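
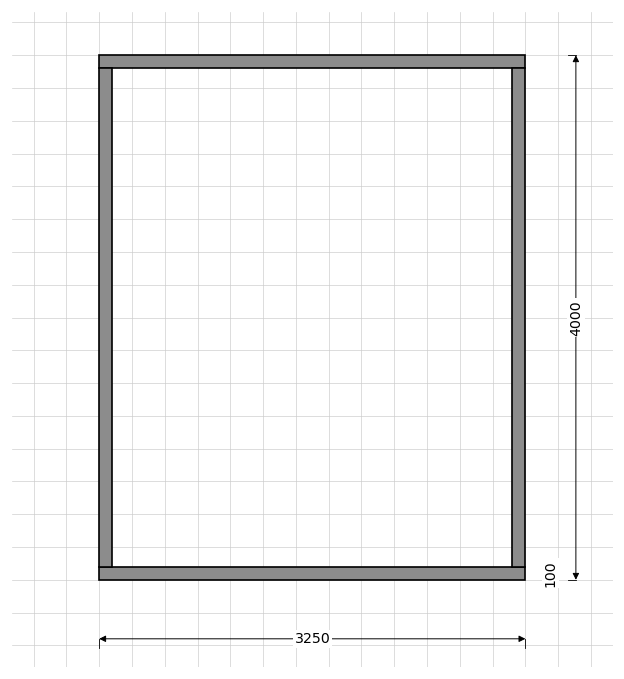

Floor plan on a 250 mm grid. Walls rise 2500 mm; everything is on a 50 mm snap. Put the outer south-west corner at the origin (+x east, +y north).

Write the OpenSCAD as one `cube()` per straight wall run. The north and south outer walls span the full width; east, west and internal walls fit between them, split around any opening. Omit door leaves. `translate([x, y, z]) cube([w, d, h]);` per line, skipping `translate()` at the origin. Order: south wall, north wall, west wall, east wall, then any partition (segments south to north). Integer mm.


cube([3250, 100, 2500]);
translate([0, 3900, 0]) cube([3250, 100, 2500]);
translate([0, 100, 0]) cube([100, 3800, 2500]);
translate([3150, 100, 0]) cube([100, 3800, 2500]);


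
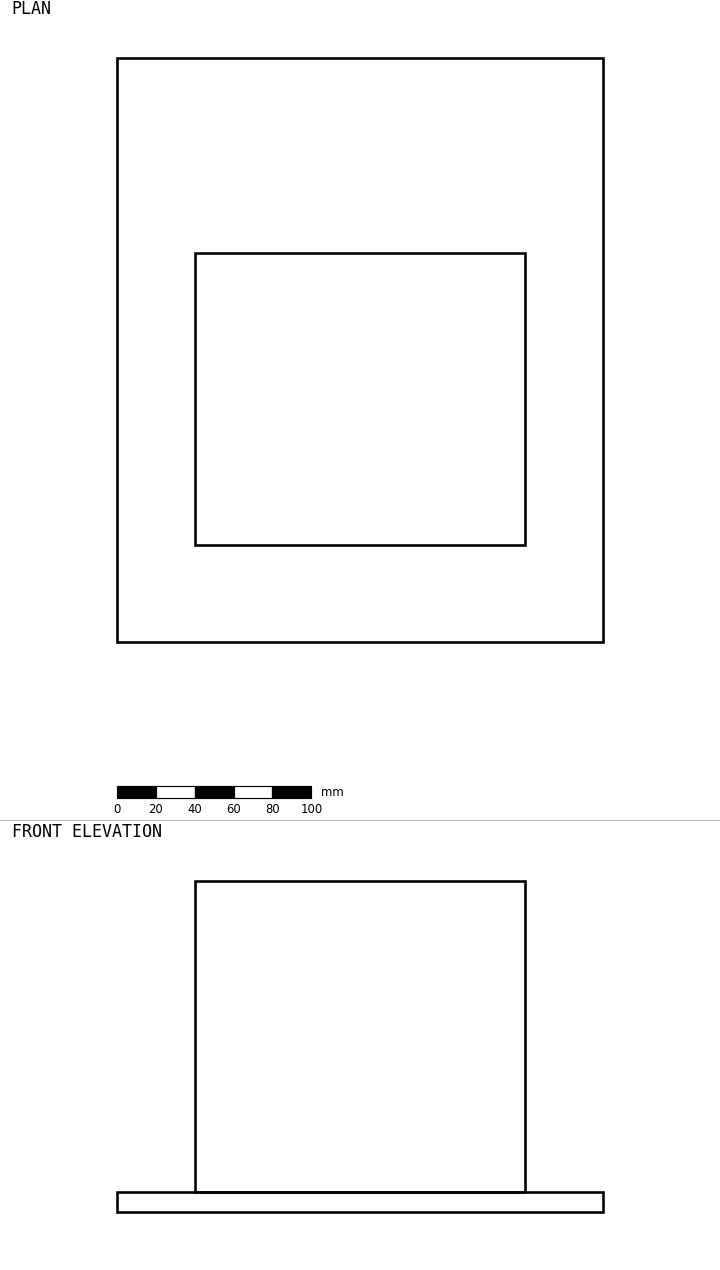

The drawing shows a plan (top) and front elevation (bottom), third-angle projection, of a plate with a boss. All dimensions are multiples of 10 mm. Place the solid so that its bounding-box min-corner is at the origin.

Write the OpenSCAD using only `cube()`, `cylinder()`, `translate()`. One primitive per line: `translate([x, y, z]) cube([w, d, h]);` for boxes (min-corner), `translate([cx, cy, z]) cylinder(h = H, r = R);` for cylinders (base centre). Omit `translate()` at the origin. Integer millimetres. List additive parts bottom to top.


cube([250, 300, 10]);
translate([40, 50, 10]) cube([170, 150, 160]);


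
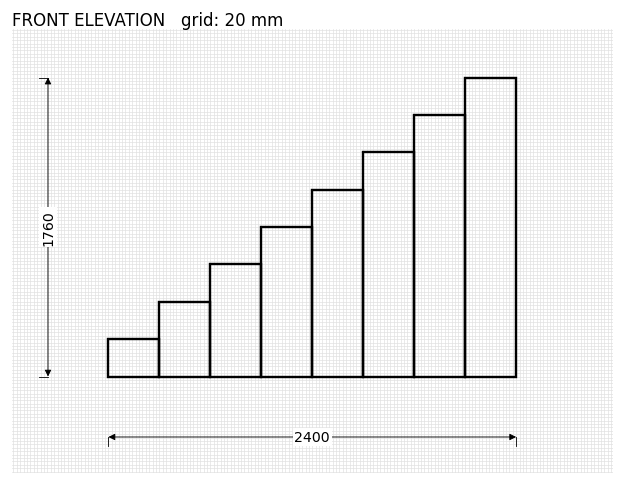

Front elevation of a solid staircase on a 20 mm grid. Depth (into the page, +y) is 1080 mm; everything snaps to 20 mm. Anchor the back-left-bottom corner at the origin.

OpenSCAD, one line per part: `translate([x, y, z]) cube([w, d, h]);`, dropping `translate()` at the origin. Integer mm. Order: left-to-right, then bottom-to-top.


cube([300, 1080, 220]);
translate([300, 0, 0]) cube([300, 1080, 440]);
translate([600, 0, 0]) cube([300, 1080, 660]);
translate([900, 0, 0]) cube([300, 1080, 880]);
translate([1200, 0, 0]) cube([300, 1080, 1100]);
translate([1500, 0, 0]) cube([300, 1080, 1320]);
translate([1800, 0, 0]) cube([300, 1080, 1540]);
translate([2100, 0, 0]) cube([300, 1080, 1760]);


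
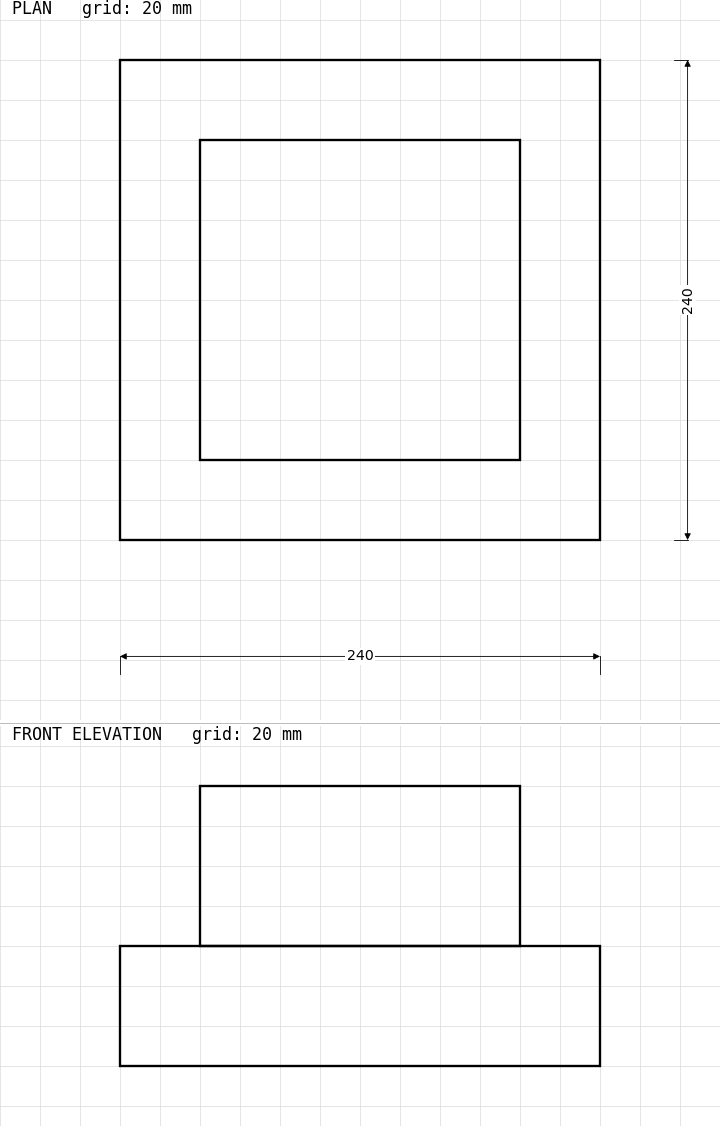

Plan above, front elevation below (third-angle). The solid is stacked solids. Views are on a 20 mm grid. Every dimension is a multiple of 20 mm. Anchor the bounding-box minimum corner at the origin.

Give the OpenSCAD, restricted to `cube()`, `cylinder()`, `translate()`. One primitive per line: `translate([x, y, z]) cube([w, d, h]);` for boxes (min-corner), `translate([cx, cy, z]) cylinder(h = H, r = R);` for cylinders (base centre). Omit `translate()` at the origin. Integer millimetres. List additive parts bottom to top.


cube([240, 240, 60]);
translate([40, 40, 60]) cube([160, 160, 80]);


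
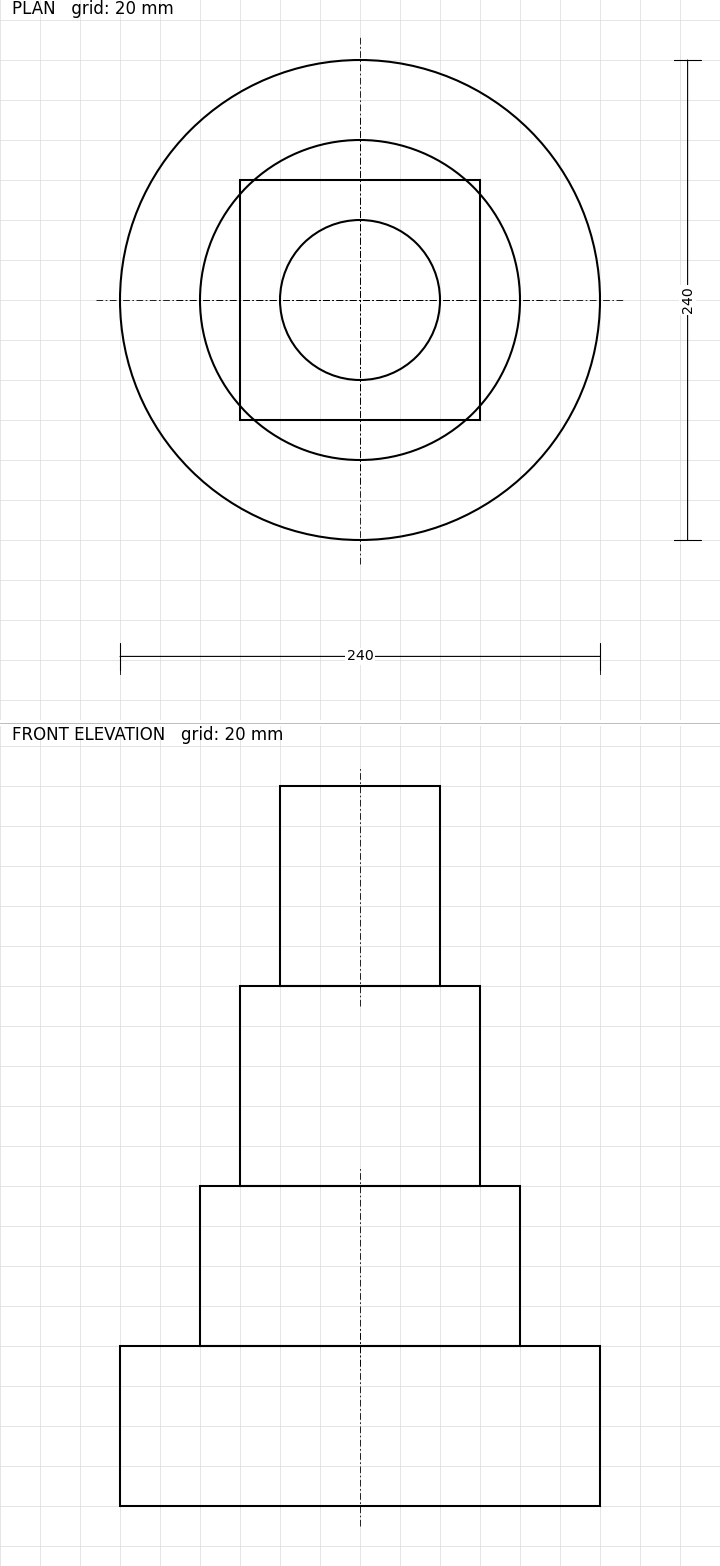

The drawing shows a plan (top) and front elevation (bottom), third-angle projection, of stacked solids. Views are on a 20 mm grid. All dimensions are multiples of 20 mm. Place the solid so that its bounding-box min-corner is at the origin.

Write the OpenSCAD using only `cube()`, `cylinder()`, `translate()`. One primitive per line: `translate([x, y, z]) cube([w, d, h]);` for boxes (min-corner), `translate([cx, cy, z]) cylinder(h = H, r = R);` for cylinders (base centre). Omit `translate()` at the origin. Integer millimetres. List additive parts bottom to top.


translate([120, 120, 0]) cylinder(h = 80, r = 120);
translate([120, 120, 80]) cylinder(h = 80, r = 80);
translate([60, 60, 160]) cube([120, 120, 100]);
translate([120, 120, 260]) cylinder(h = 100, r = 40);


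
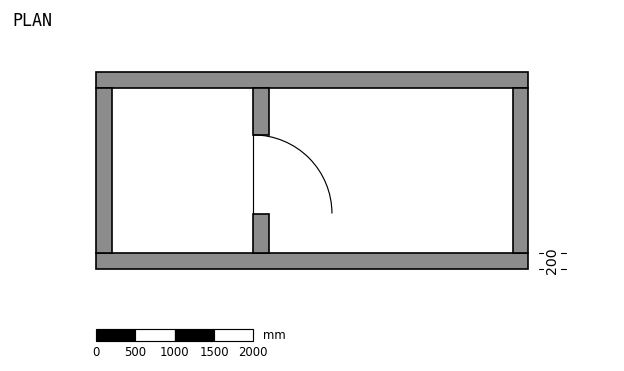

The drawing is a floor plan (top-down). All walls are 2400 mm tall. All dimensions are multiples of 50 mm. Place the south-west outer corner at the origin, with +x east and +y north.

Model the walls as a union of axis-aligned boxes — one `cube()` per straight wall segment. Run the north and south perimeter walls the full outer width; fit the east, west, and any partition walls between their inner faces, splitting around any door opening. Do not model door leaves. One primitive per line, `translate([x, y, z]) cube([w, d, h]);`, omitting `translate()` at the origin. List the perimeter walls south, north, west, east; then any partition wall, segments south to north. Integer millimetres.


cube([5500, 200, 2400]);
translate([0, 2300, 0]) cube([5500, 200, 2400]);
translate([0, 200, 0]) cube([200, 2100, 2400]);
translate([5300, 200, 0]) cube([200, 2100, 2400]);
translate([2000, 200, 0]) cube([200, 500, 2400]);
translate([2000, 1700, 0]) cube([200, 600, 2400]);


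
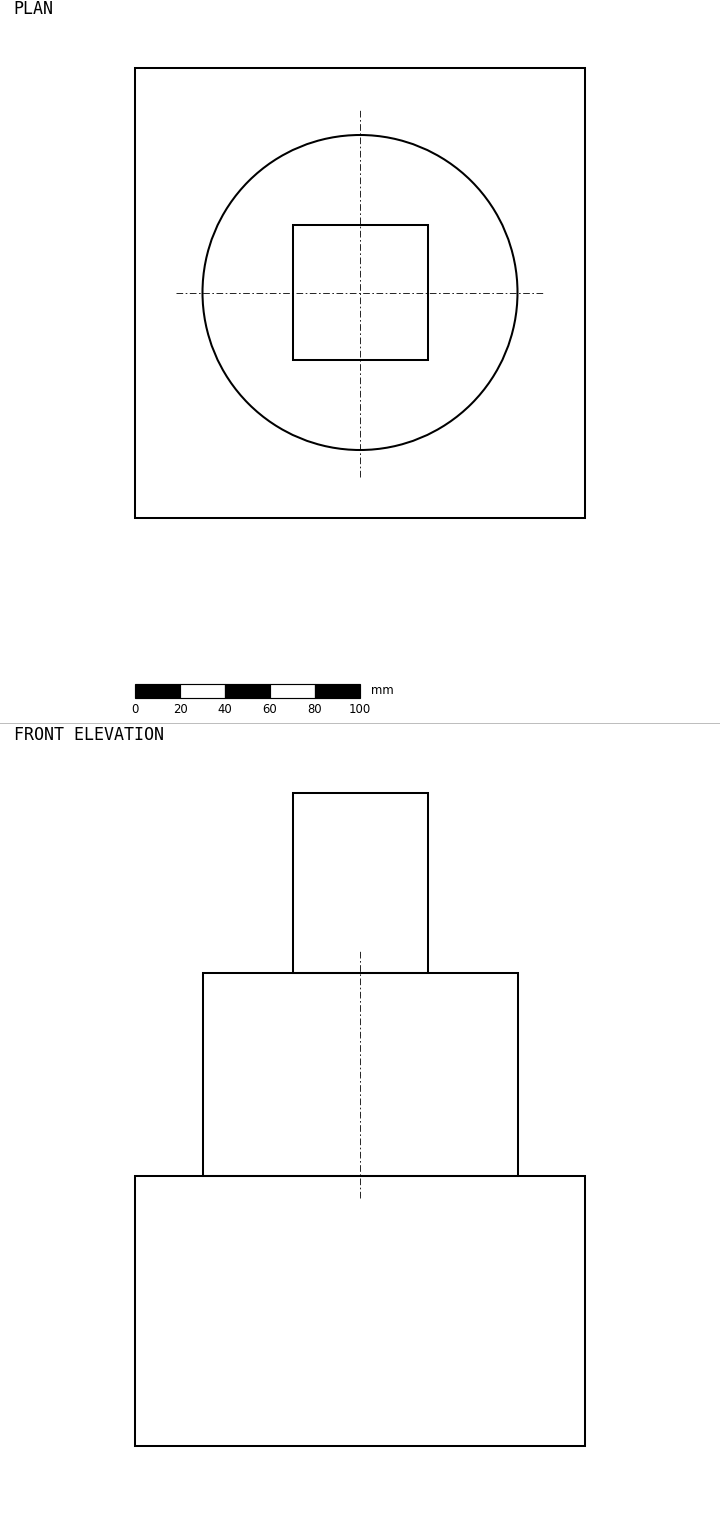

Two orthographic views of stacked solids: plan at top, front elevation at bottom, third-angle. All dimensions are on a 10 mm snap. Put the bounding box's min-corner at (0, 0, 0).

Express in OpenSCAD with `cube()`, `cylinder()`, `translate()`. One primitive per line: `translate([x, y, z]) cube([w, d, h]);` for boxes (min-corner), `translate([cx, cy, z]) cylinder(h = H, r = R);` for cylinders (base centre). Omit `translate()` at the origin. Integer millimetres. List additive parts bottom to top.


cube([200, 200, 120]);
translate([100, 100, 120]) cylinder(h = 90, r = 70);
translate([70, 70, 210]) cube([60, 60, 80]);


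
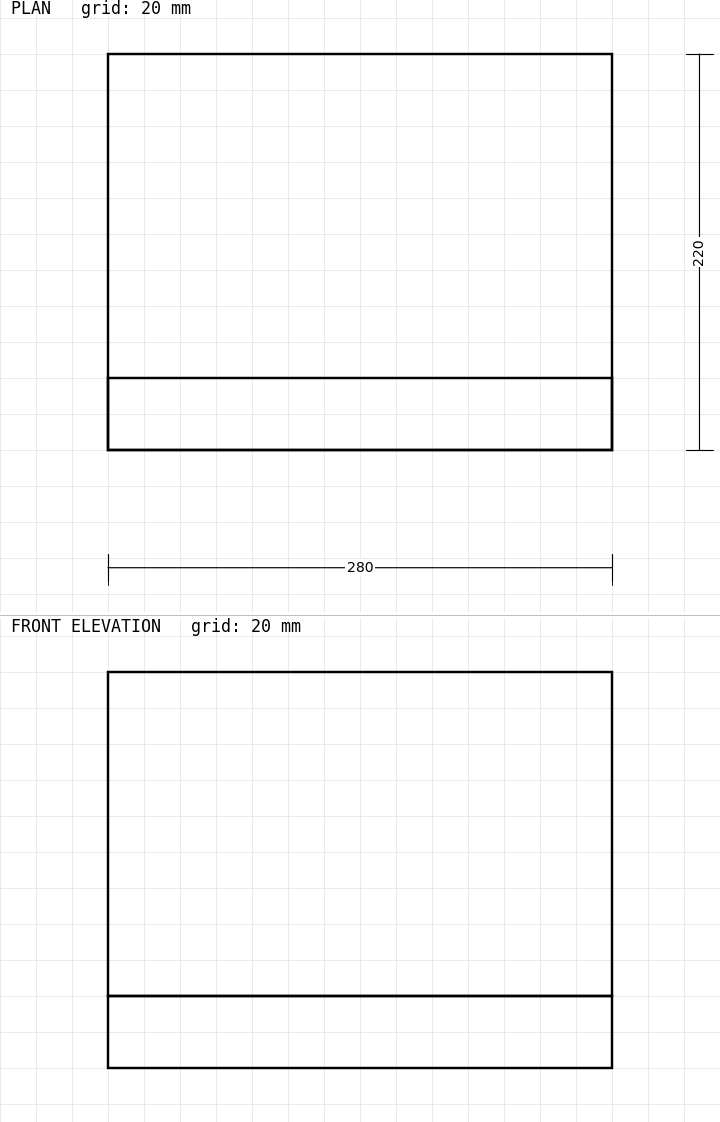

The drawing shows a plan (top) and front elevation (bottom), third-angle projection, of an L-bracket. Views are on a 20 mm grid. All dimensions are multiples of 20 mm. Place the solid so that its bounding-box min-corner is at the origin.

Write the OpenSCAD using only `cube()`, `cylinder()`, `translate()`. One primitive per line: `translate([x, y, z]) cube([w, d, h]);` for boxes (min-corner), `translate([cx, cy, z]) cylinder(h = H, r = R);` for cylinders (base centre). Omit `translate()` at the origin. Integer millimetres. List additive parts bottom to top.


cube([280, 220, 40]);
translate([0, 0, 40]) cube([280, 40, 180]);


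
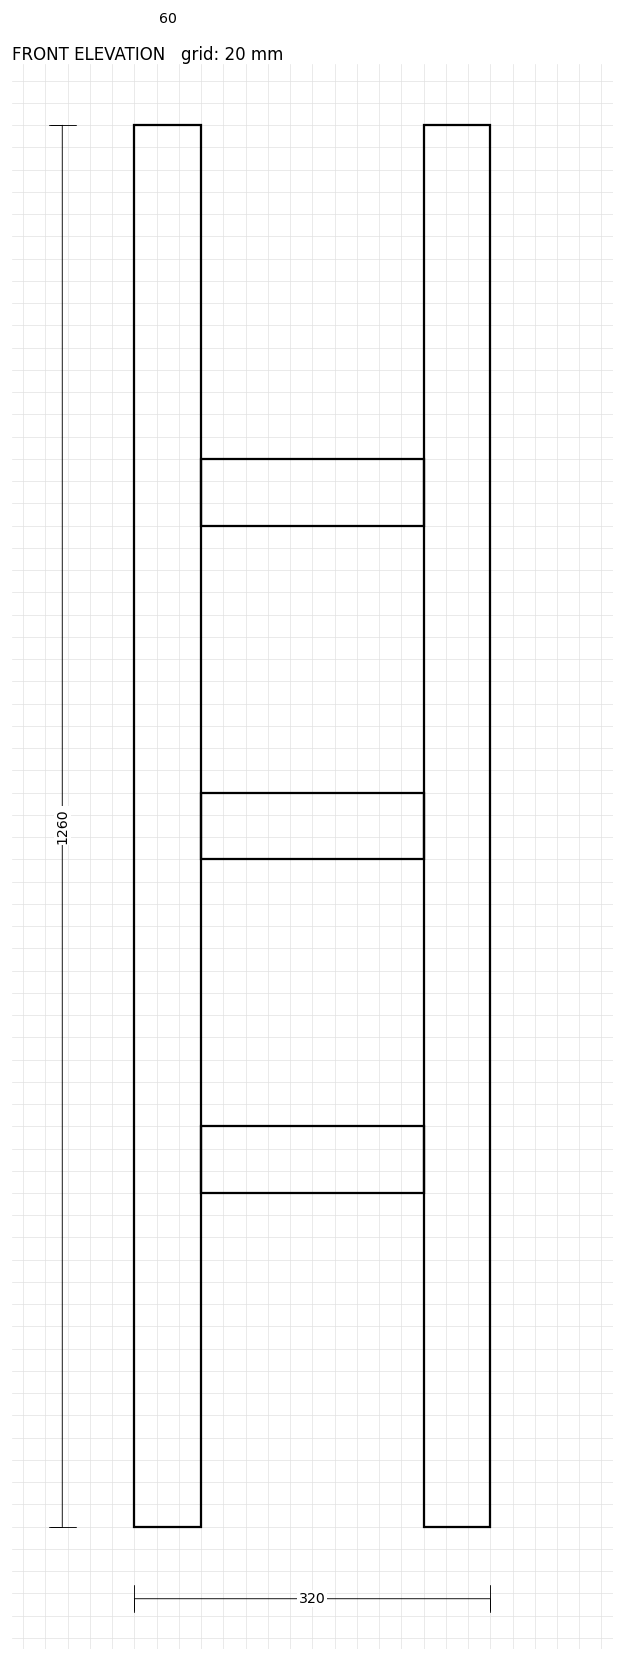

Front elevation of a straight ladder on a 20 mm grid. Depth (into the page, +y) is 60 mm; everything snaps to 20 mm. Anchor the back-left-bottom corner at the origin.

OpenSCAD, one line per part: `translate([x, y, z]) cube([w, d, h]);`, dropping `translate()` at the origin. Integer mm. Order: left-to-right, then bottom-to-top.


cube([60, 60, 1260]);
translate([60, 0, 300]) cube([200, 60, 60]);
translate([60, 0, 600]) cube([200, 60, 60]);
translate([60, 0, 900]) cube([200, 60, 60]);
translate([260, 0, 0]) cube([60, 60, 1260]);


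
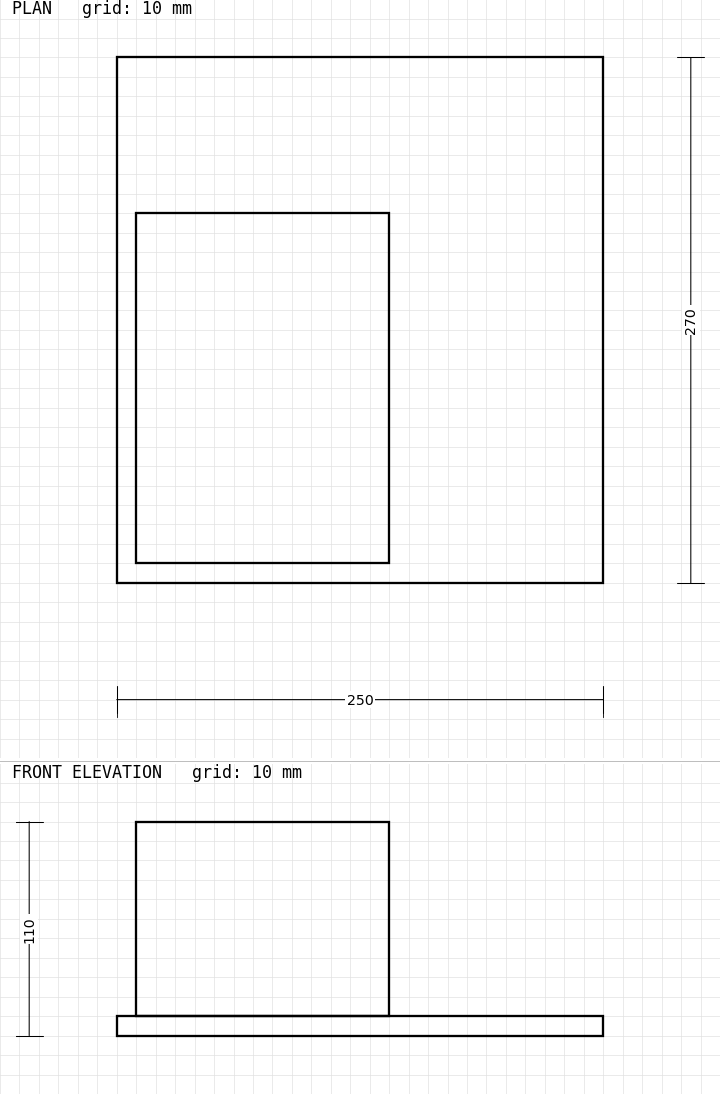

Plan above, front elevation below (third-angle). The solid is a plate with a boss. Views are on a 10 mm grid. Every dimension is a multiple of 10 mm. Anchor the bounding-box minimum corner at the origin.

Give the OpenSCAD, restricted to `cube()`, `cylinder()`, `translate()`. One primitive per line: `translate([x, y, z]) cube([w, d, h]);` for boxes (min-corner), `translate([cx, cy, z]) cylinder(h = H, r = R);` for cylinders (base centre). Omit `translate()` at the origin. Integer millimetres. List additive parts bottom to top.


cube([250, 270, 10]);
translate([10, 10, 10]) cube([130, 180, 100]);


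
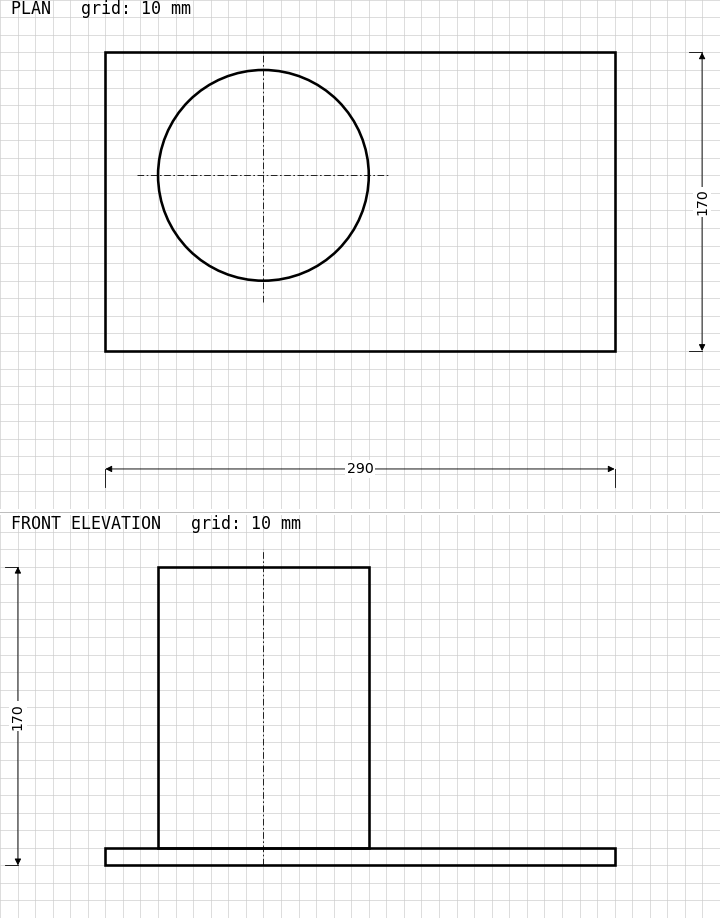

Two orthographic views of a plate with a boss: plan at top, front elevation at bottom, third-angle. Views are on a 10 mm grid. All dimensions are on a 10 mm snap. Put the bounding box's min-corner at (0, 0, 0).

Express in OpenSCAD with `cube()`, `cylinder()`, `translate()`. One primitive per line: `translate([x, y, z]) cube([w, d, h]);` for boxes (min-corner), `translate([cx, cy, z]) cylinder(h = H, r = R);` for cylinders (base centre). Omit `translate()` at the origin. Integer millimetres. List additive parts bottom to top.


cube([290, 170, 10]);
translate([90, 100, 10]) cylinder(h = 160, r = 60);


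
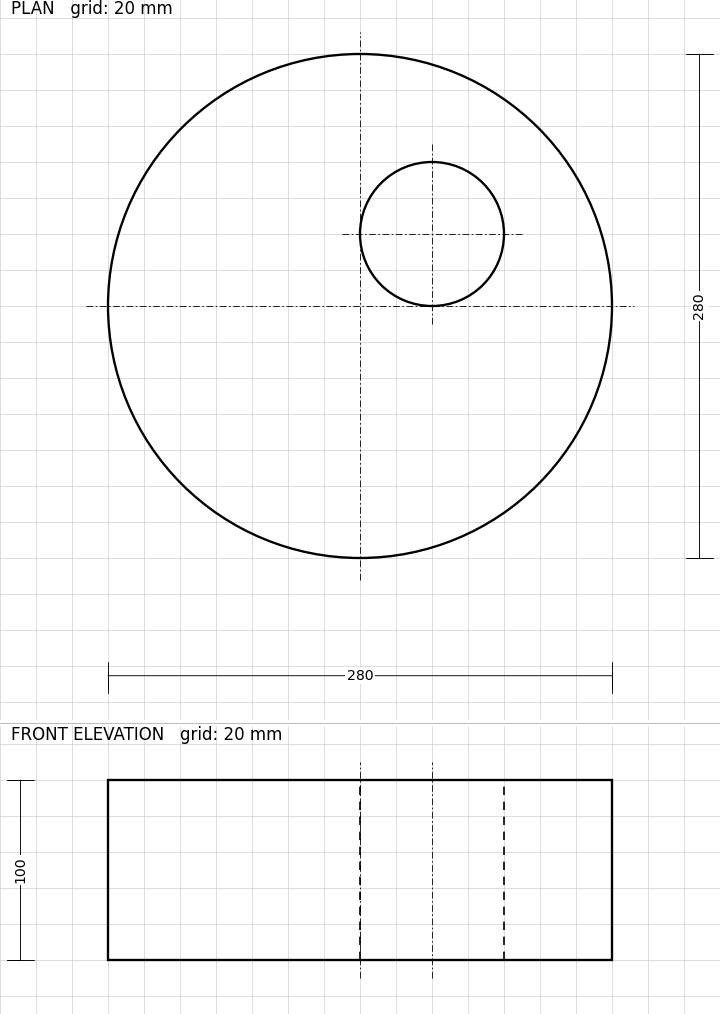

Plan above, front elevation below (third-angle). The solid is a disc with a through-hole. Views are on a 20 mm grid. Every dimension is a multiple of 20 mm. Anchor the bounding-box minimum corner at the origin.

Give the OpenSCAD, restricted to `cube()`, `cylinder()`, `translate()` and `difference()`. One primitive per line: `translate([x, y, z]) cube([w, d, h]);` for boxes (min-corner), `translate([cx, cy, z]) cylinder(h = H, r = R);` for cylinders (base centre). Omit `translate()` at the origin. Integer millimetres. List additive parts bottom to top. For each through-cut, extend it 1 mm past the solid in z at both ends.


difference() {
  translate([140, 140, 0]) cylinder(h = 100, r = 140);
  translate([180, 180, -1]) cylinder(h = 102, r = 40);
}


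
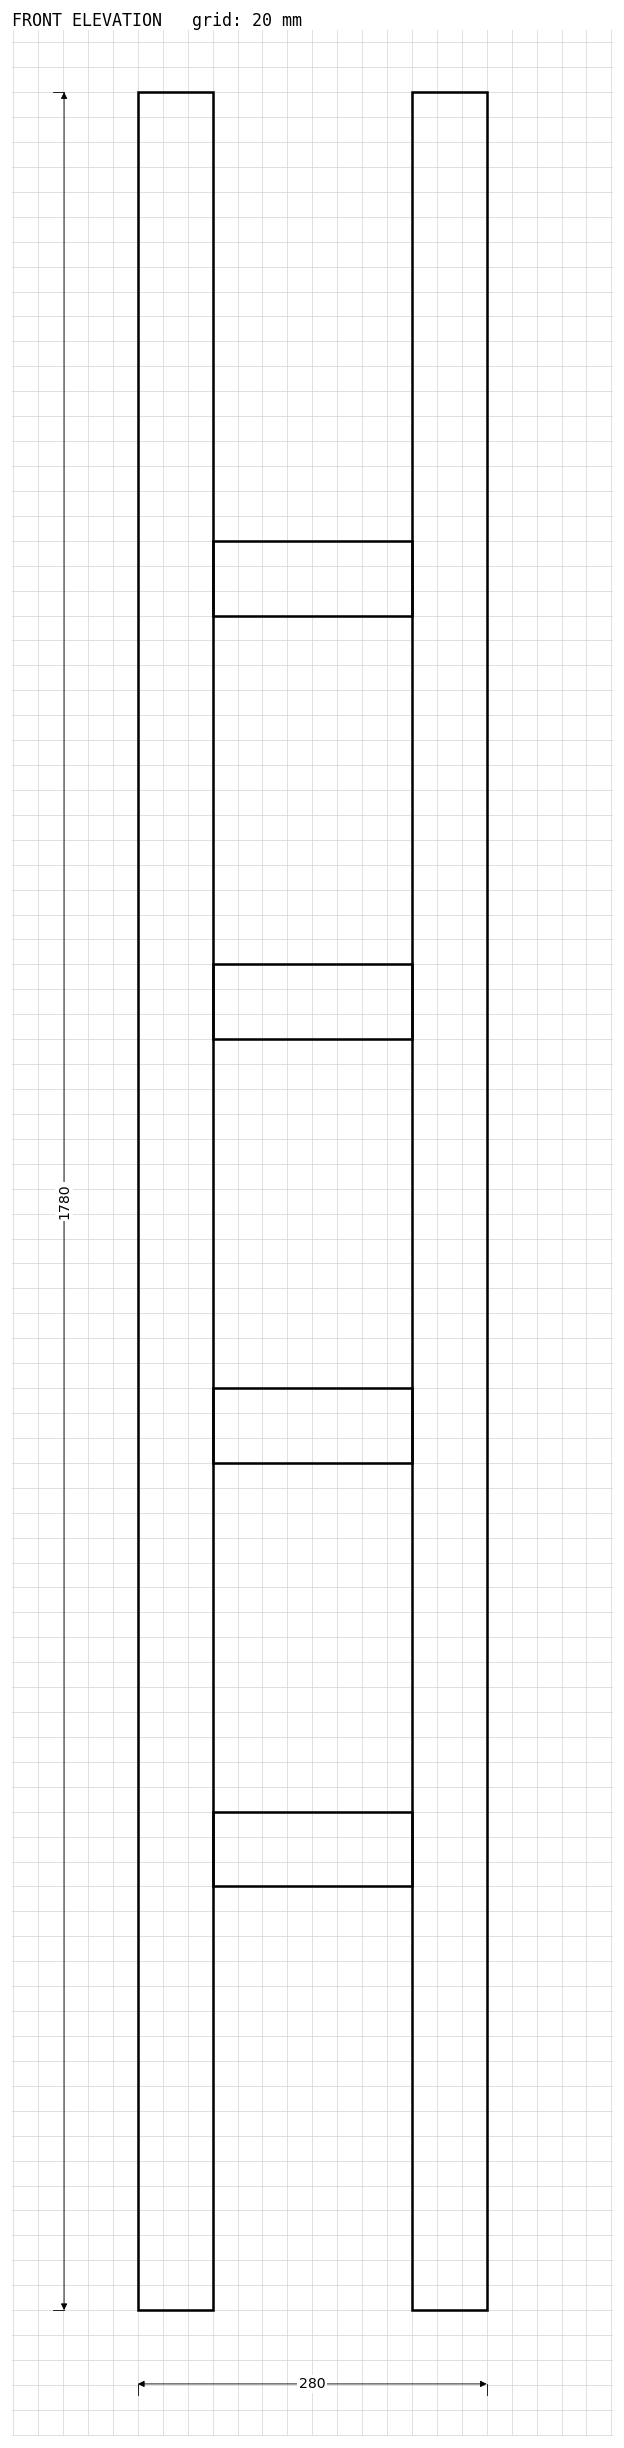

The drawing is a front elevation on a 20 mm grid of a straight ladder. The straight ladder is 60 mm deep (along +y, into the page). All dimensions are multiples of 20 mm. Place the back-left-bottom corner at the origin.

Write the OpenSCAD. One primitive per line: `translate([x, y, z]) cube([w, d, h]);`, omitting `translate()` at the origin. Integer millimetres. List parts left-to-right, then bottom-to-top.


cube([60, 60, 1780]);
translate([60, 0, 340]) cube([160, 60, 60]);
translate([60, 0, 680]) cube([160, 60, 60]);
translate([60, 0, 1020]) cube([160, 60, 60]);
translate([60, 0, 1360]) cube([160, 60, 60]);
translate([220, 0, 0]) cube([60, 60, 1780]);


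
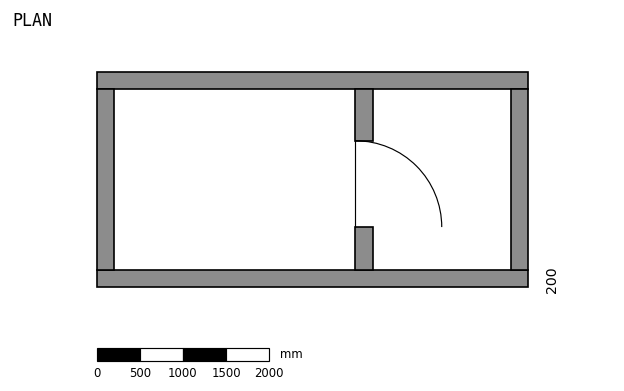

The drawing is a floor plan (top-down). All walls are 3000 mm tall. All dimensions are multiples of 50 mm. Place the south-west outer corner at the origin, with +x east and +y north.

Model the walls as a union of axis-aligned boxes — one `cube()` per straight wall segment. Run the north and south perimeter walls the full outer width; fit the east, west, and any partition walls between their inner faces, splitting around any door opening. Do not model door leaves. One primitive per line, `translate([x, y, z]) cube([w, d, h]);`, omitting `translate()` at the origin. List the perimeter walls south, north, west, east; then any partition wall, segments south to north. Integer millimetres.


cube([5000, 200, 3000]);
translate([0, 2300, 0]) cube([5000, 200, 3000]);
translate([0, 200, 0]) cube([200, 2100, 3000]);
translate([4800, 200, 0]) cube([200, 2100, 3000]);
translate([3000, 200, 0]) cube([200, 500, 3000]);
translate([3000, 1700, 0]) cube([200, 600, 3000]);


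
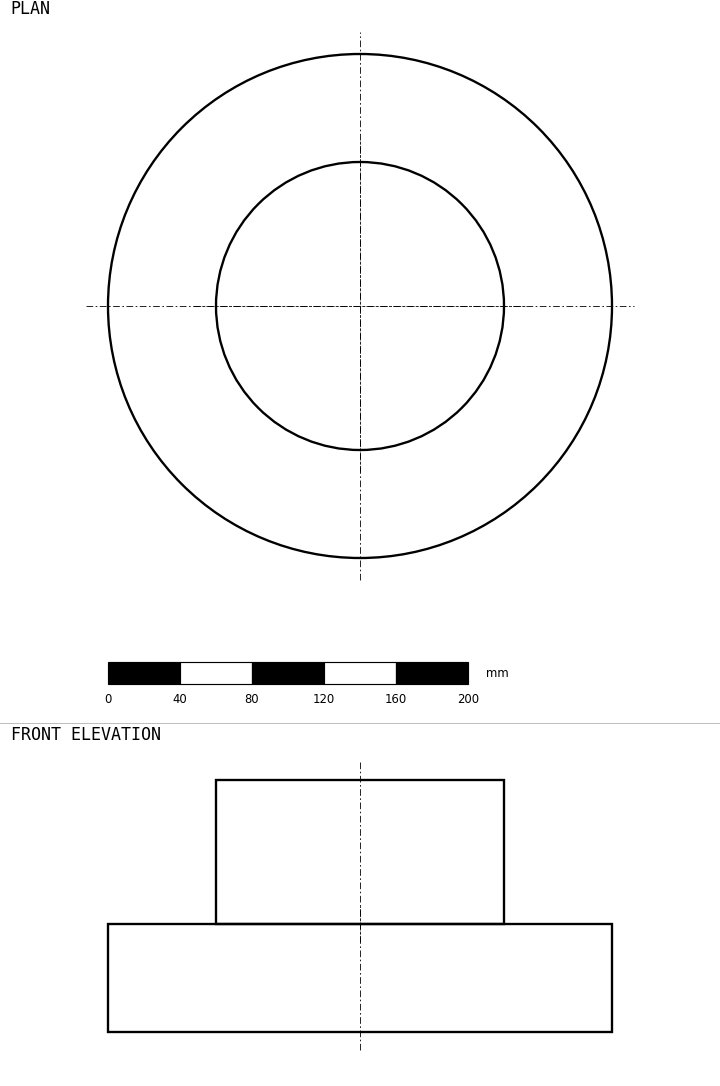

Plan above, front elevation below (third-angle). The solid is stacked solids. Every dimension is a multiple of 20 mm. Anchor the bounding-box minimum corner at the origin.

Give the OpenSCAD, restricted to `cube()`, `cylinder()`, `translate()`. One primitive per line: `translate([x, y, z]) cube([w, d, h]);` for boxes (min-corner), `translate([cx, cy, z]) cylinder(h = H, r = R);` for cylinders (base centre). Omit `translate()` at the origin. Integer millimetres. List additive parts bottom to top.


translate([140, 140, 0]) cylinder(h = 60, r = 140);
translate([140, 140, 60]) cylinder(h = 80, r = 80);


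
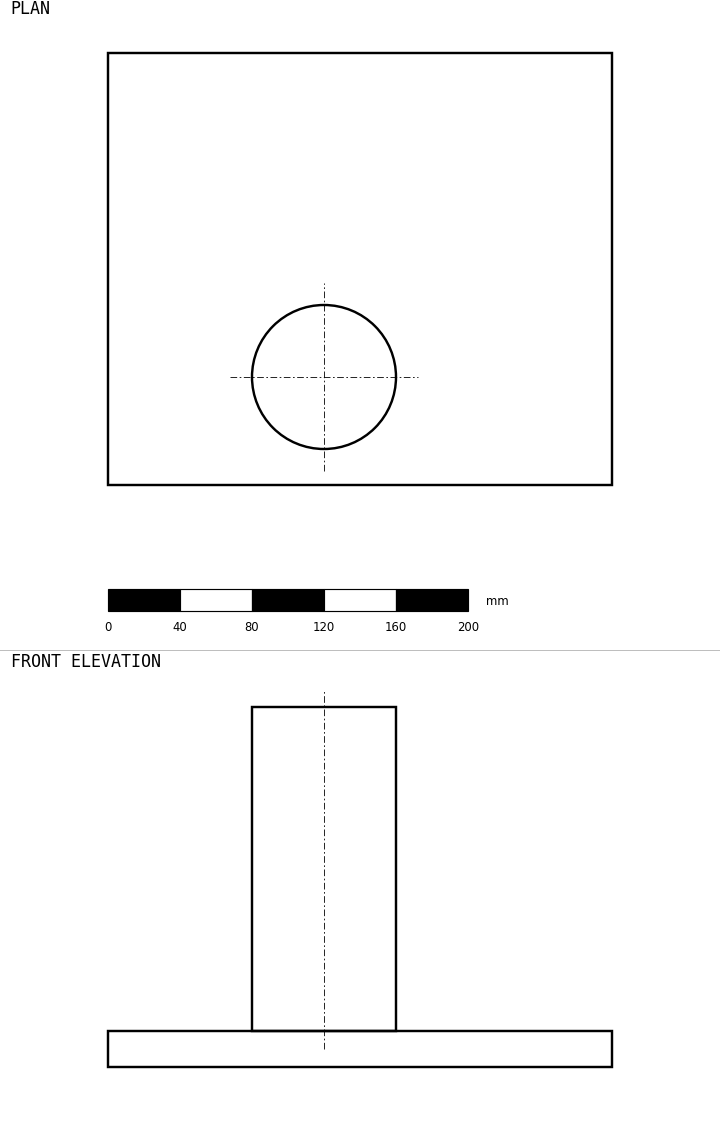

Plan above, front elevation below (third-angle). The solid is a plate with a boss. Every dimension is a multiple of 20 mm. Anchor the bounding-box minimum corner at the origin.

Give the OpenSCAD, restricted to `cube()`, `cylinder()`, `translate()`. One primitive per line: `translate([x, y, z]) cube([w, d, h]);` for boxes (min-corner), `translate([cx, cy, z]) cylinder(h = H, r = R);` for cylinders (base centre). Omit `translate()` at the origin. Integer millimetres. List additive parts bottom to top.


cube([280, 240, 20]);
translate([120, 60, 20]) cylinder(h = 180, r = 40);


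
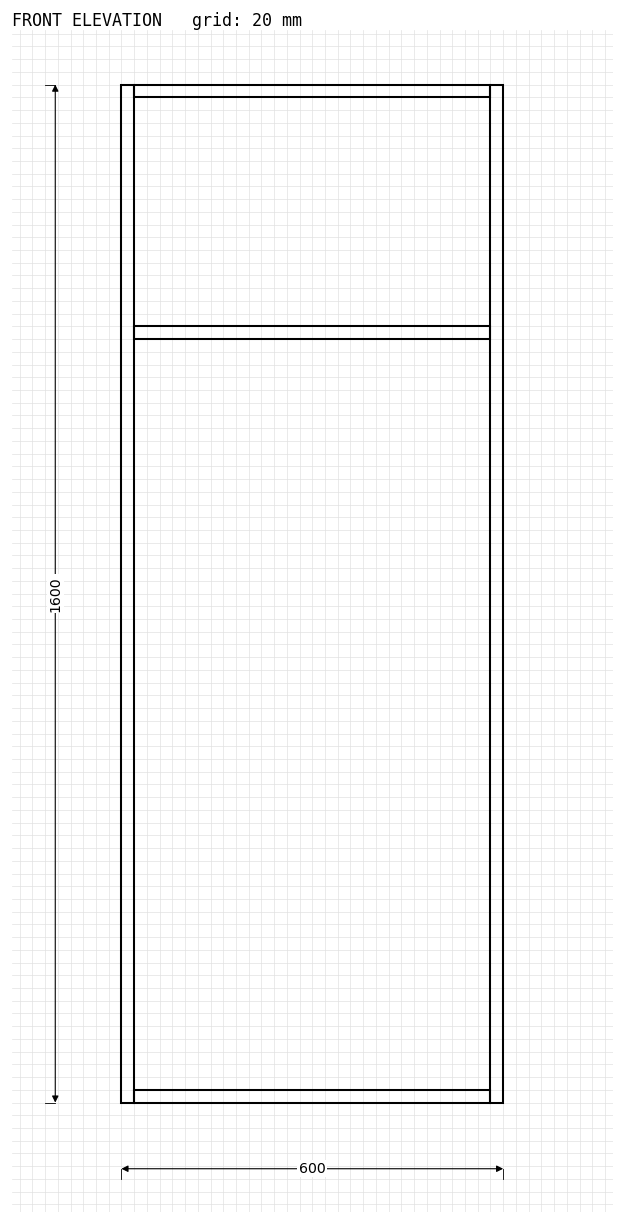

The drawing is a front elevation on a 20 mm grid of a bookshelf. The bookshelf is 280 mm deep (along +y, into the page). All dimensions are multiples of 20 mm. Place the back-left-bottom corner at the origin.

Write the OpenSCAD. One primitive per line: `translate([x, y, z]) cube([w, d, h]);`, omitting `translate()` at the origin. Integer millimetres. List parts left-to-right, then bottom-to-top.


cube([20, 280, 1600]);
translate([20, 0, 0]) cube([560, 280, 20]);
translate([20, 0, 1200]) cube([560, 280, 20]);
translate([20, 0, 1580]) cube([560, 280, 20]);
translate([580, 0, 0]) cube([20, 280, 1600]);


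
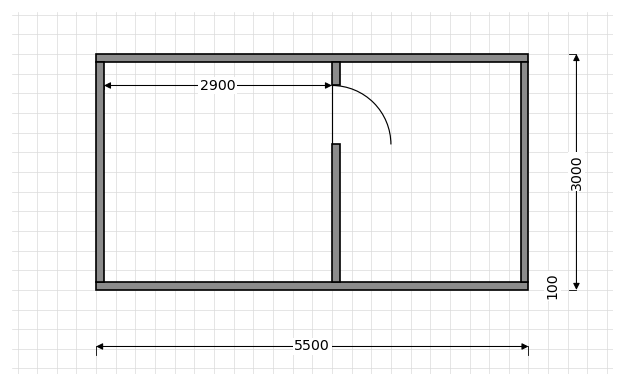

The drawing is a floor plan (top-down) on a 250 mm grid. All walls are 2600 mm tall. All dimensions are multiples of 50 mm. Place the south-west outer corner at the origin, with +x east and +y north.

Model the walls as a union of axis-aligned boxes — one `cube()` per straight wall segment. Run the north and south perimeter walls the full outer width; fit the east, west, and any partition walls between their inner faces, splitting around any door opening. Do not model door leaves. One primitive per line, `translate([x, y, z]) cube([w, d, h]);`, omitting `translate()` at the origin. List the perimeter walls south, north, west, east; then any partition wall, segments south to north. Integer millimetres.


cube([5500, 100, 2600]);
translate([0, 2900, 0]) cube([5500, 100, 2600]);
translate([0, 100, 0]) cube([100, 2800, 2600]);
translate([5400, 100, 0]) cube([100, 2800, 2600]);
translate([3000, 100, 0]) cube([100, 1750, 2600]);
translate([3000, 2600, 0]) cube([100, 300, 2600]);


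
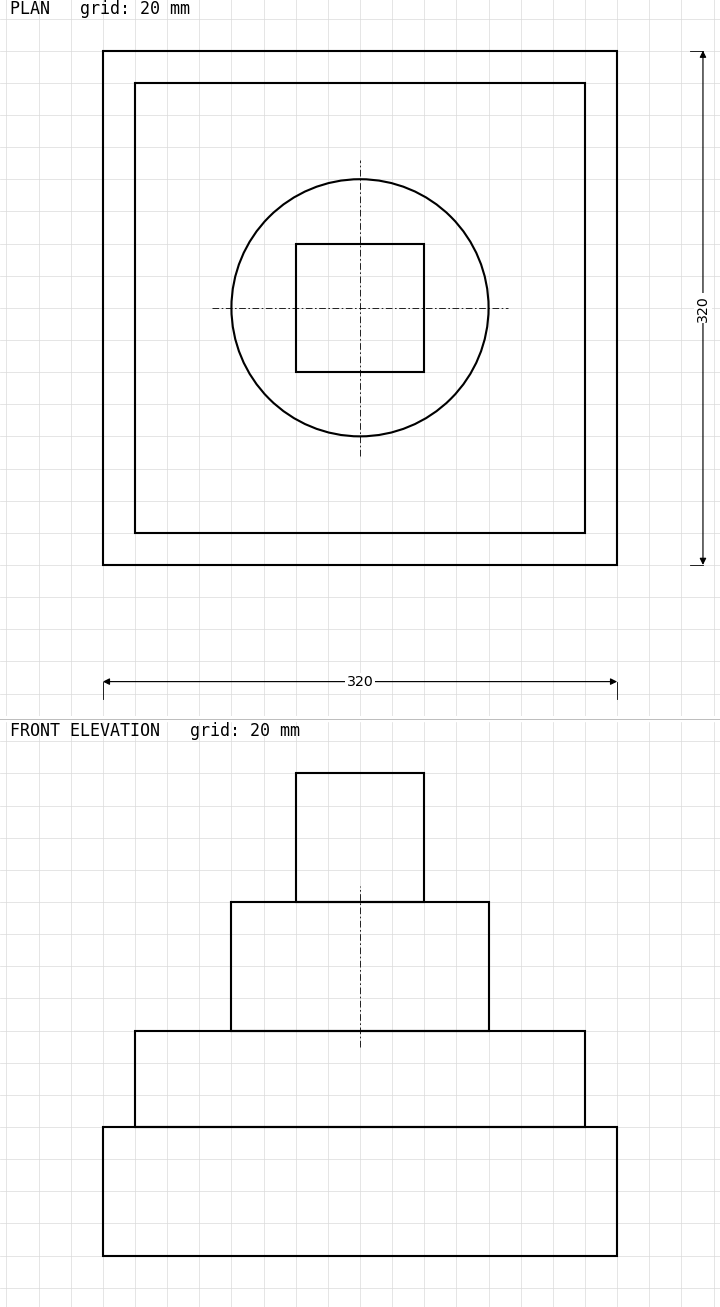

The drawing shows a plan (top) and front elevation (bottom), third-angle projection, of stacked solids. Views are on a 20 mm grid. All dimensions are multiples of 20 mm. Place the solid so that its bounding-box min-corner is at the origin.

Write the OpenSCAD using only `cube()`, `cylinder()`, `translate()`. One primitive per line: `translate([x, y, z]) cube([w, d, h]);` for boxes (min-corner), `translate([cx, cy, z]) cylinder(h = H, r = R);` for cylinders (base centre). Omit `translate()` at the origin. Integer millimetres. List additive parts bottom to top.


cube([320, 320, 80]);
translate([20, 20, 80]) cube([280, 280, 60]);
translate([160, 160, 140]) cylinder(h = 80, r = 80);
translate([120, 120, 220]) cube([80, 80, 80]);


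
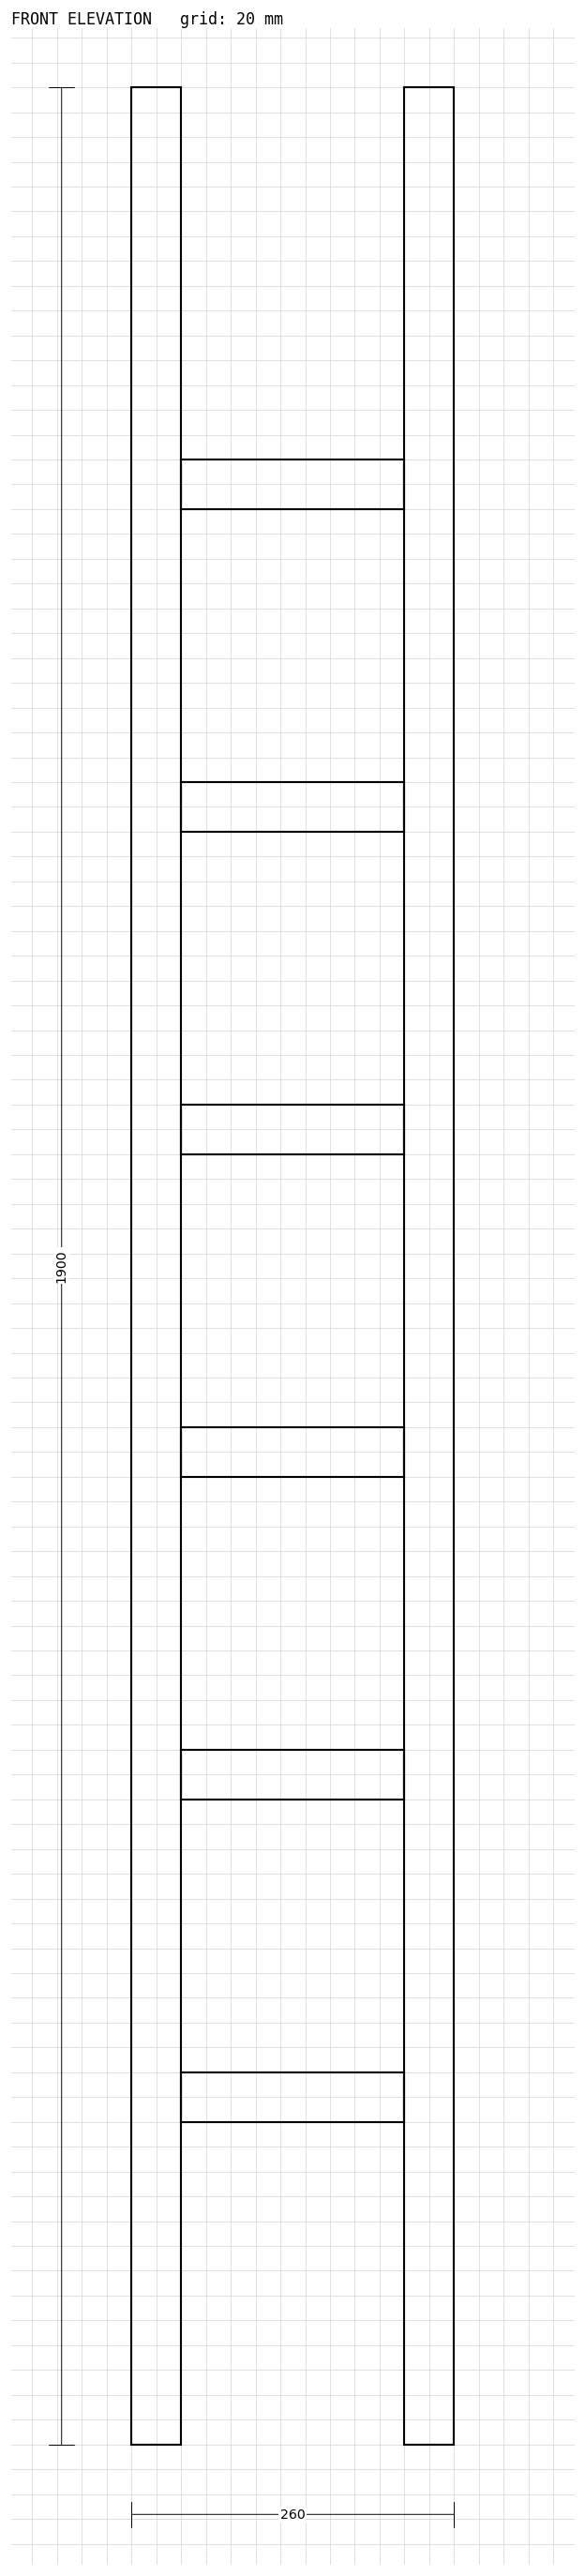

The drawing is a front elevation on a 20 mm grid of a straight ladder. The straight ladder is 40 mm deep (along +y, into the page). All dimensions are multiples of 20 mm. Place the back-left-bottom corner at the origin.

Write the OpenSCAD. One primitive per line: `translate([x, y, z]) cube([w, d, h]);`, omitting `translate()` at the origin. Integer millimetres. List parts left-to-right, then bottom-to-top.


cube([40, 40, 1900]);
translate([40, 0, 260]) cube([180, 40, 40]);
translate([40, 0, 520]) cube([180, 40, 40]);
translate([40, 0, 780]) cube([180, 40, 40]);
translate([40, 0, 1040]) cube([180, 40, 40]);
translate([40, 0, 1300]) cube([180, 40, 40]);
translate([40, 0, 1560]) cube([180, 40, 40]);
translate([220, 0, 0]) cube([40, 40, 1900]);


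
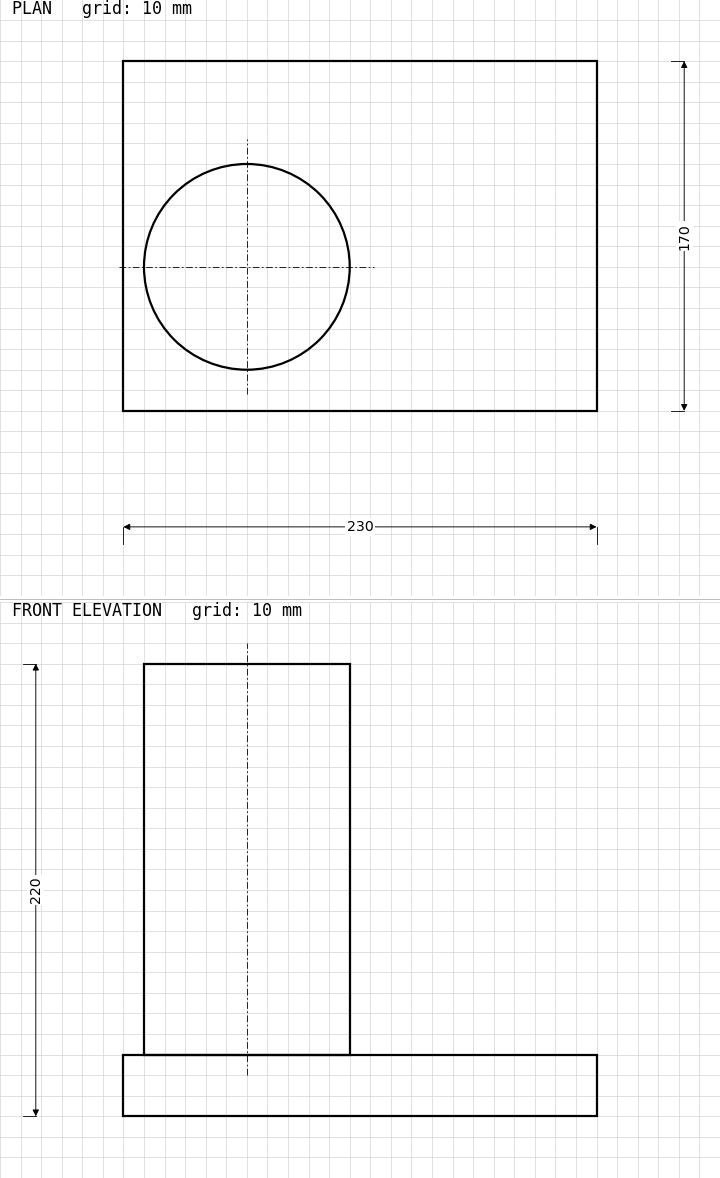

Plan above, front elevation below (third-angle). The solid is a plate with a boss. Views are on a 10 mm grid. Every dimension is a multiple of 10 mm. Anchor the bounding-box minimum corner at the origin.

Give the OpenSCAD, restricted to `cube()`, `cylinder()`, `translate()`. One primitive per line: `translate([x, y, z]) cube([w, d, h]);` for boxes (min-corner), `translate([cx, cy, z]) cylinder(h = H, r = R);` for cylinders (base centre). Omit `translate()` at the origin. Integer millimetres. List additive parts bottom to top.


cube([230, 170, 30]);
translate([60, 70, 30]) cylinder(h = 190, r = 50);


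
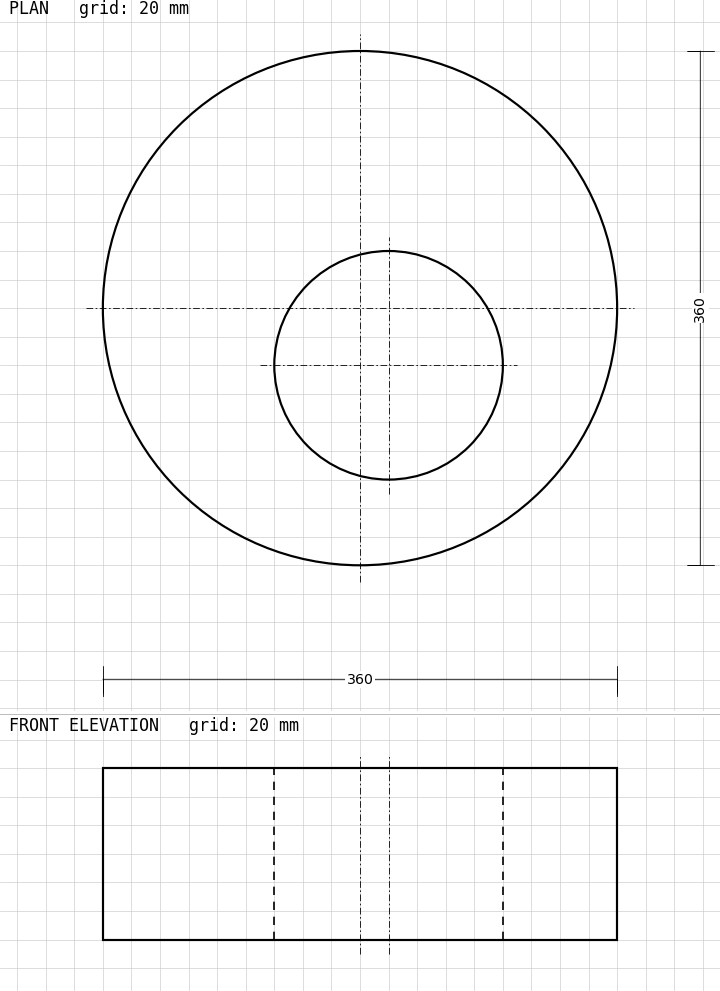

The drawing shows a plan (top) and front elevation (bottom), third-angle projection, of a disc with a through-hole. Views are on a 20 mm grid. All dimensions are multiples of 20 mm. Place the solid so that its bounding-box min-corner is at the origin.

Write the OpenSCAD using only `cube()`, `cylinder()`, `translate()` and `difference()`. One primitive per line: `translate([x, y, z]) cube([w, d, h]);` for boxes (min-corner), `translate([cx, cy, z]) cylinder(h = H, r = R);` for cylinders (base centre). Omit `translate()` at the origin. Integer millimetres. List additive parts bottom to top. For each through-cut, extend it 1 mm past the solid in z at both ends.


difference() {
  translate([180, 180, 0]) cylinder(h = 120, r = 180);
  translate([200, 140, -1]) cylinder(h = 122, r = 80);
}


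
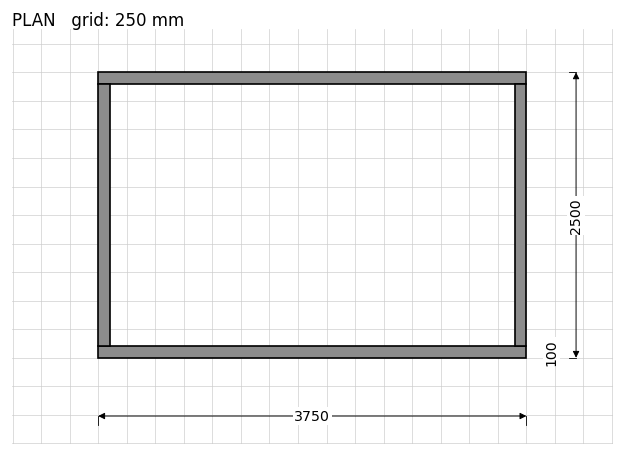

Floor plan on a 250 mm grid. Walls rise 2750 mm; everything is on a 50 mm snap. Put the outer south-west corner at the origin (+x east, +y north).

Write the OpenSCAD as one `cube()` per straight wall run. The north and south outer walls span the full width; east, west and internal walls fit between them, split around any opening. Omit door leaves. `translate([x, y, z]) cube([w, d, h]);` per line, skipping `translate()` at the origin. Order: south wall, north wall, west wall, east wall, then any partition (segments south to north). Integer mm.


cube([3750, 100, 2750]);
translate([0, 2400, 0]) cube([3750, 100, 2750]);
translate([0, 100, 0]) cube([100, 2300, 2750]);
translate([3650, 100, 0]) cube([100, 2300, 2750]);


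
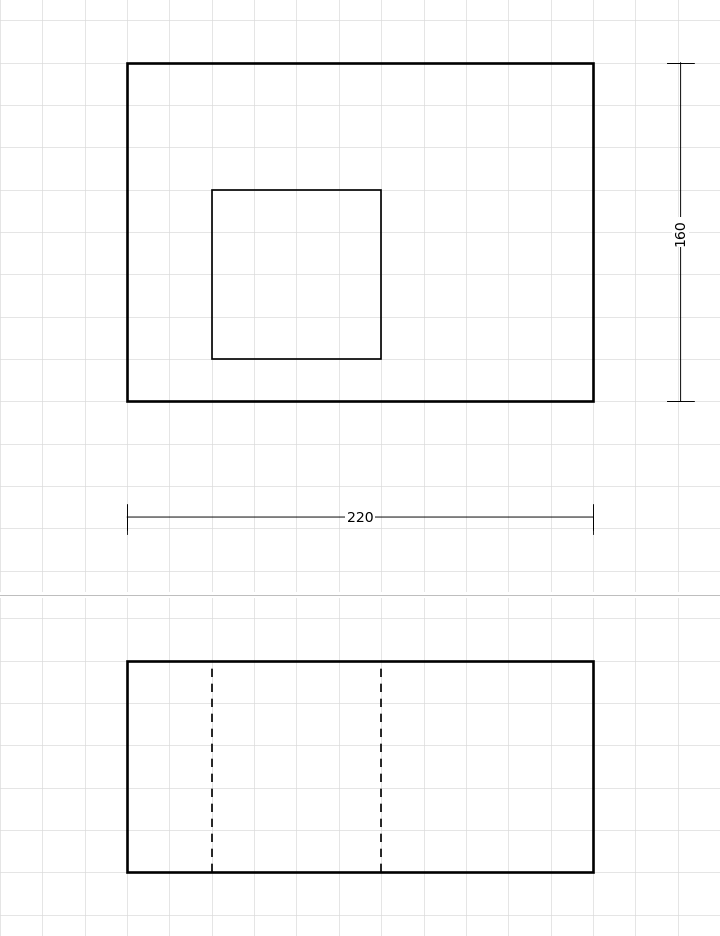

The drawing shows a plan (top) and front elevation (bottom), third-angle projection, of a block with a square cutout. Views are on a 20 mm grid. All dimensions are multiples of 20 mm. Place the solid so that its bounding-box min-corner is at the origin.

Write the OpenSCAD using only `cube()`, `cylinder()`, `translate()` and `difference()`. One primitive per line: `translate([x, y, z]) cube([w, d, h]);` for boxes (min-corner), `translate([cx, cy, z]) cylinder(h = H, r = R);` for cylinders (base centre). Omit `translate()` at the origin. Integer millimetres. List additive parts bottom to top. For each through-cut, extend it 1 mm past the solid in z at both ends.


difference() {
  cube([220, 160, 100]);
  translate([40, 20, -1]) cube([80, 80, 102]);
}


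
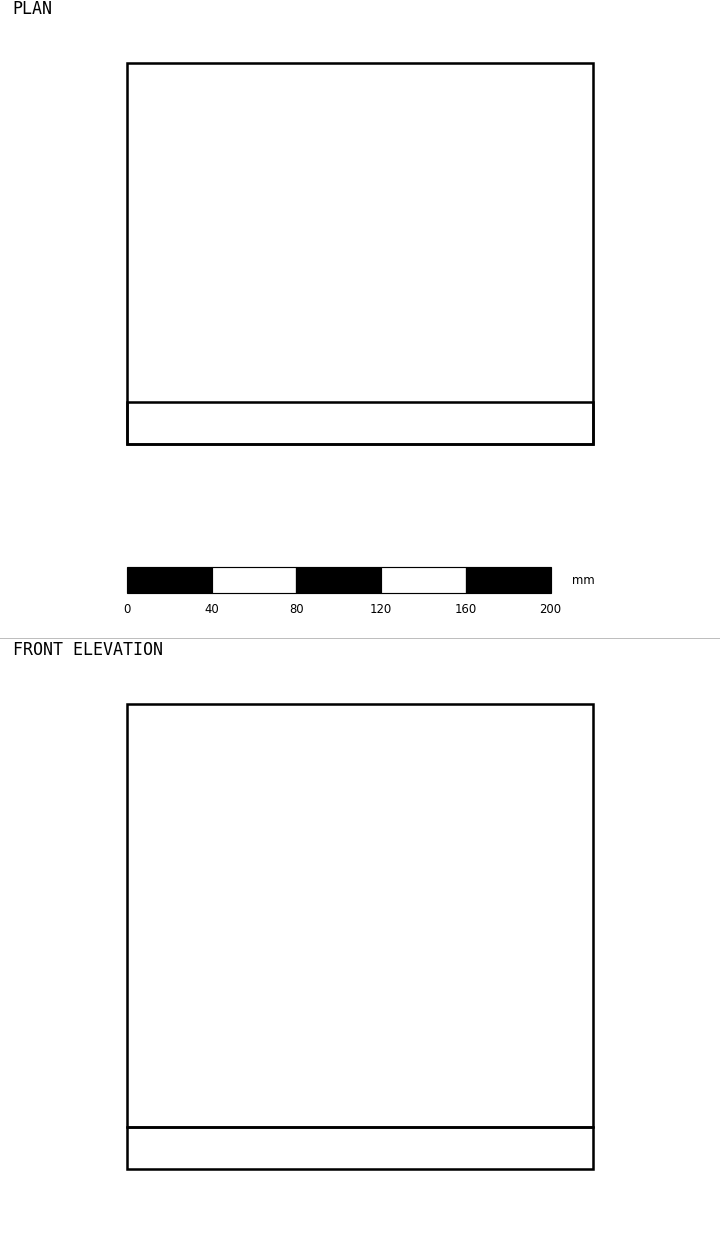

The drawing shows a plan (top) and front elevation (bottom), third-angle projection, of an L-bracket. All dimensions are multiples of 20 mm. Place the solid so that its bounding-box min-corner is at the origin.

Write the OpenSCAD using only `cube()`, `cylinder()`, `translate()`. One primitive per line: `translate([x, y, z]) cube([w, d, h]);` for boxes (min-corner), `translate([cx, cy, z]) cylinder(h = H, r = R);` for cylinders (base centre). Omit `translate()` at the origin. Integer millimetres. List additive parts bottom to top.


cube([220, 180, 20]);
translate([0, 0, 20]) cube([220, 20, 200]);


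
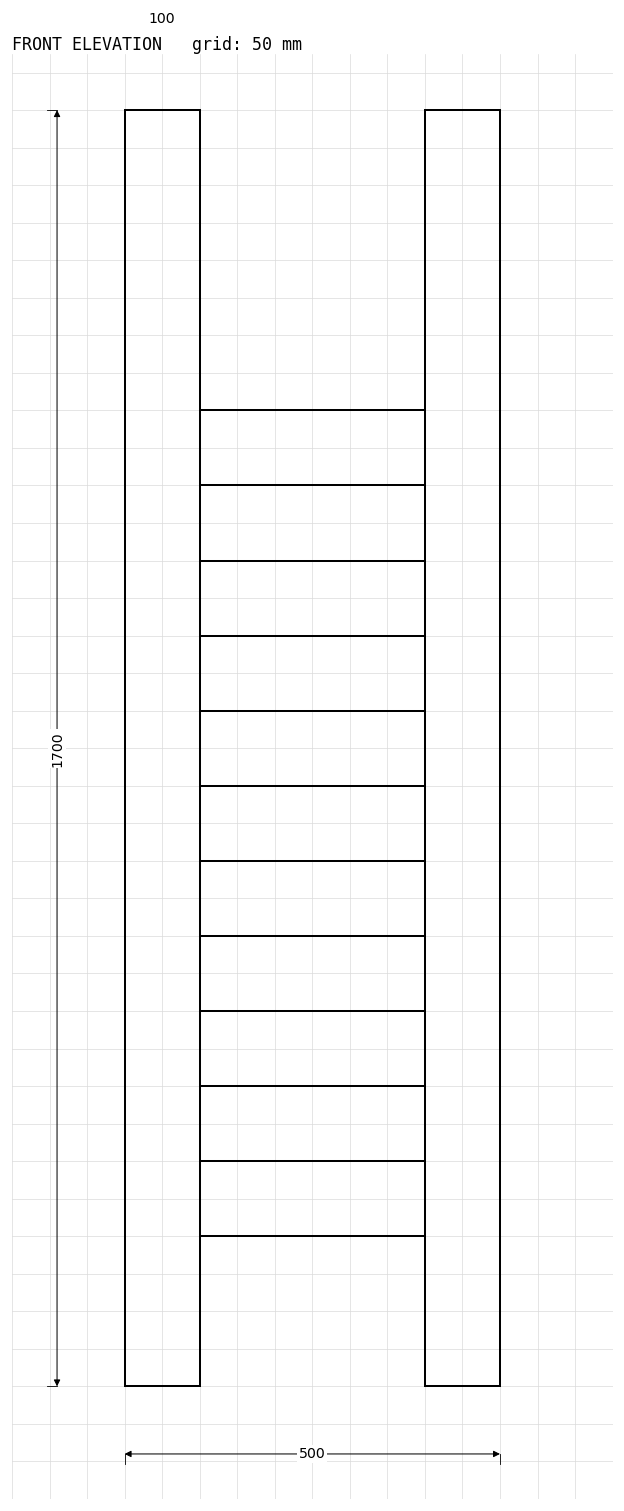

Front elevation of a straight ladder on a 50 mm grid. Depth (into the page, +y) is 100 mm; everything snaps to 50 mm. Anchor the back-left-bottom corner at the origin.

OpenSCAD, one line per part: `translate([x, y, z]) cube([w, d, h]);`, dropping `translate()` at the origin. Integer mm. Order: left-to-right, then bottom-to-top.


cube([100, 100, 1700]);
translate([100, 0, 200]) cube([300, 100, 100]);
translate([100, 0, 400]) cube([300, 100, 100]);
translate([100, 0, 600]) cube([300, 100, 100]);
translate([100, 0, 800]) cube([300, 100, 100]);
translate([100, 0, 1000]) cube([300, 100, 100]);
translate([100, 0, 1200]) cube([300, 100, 100]);
translate([400, 0, 0]) cube([100, 100, 1700]);


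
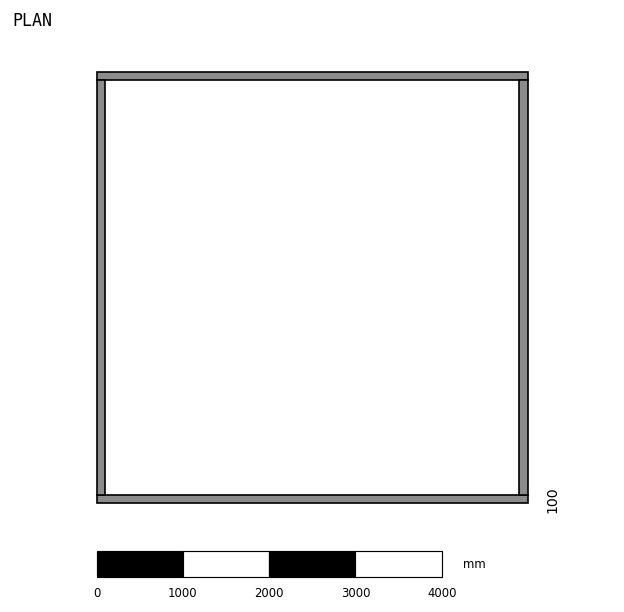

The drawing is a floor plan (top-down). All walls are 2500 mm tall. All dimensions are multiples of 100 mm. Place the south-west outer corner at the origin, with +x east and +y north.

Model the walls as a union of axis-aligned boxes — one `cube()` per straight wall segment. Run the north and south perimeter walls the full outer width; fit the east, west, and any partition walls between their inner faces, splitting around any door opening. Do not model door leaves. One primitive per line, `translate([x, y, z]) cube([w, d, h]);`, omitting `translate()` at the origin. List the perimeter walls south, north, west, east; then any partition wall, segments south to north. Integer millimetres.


cube([5000, 100, 2500]);
translate([0, 4900, 0]) cube([5000, 100, 2500]);
translate([0, 100, 0]) cube([100, 4800, 2500]);
translate([4900, 100, 0]) cube([100, 4800, 2500]);


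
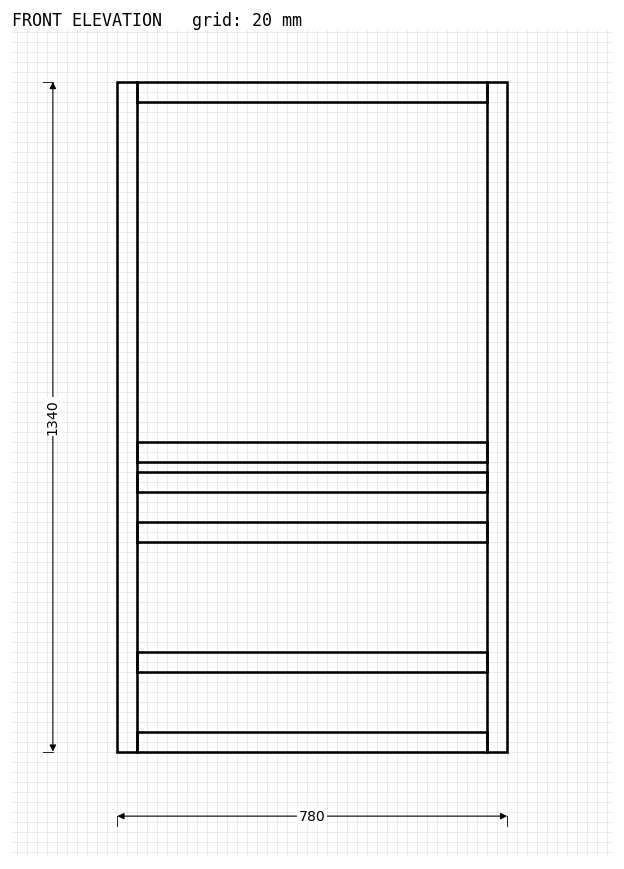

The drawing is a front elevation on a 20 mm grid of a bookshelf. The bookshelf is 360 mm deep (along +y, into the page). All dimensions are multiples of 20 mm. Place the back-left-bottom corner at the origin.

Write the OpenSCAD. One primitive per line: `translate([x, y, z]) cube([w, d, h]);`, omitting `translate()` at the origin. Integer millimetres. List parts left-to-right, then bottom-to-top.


cube([40, 360, 1340]);
translate([40, 0, 0]) cube([700, 360, 40]);
translate([40, 0, 160]) cube([700, 360, 40]);
translate([40, 0, 420]) cube([700, 360, 40]);
translate([40, 0, 520]) cube([700, 360, 40]);
translate([40, 0, 580]) cube([700, 360, 40]);
translate([40, 0, 1300]) cube([700, 360, 40]);
translate([740, 0, 0]) cube([40, 360, 1340]);


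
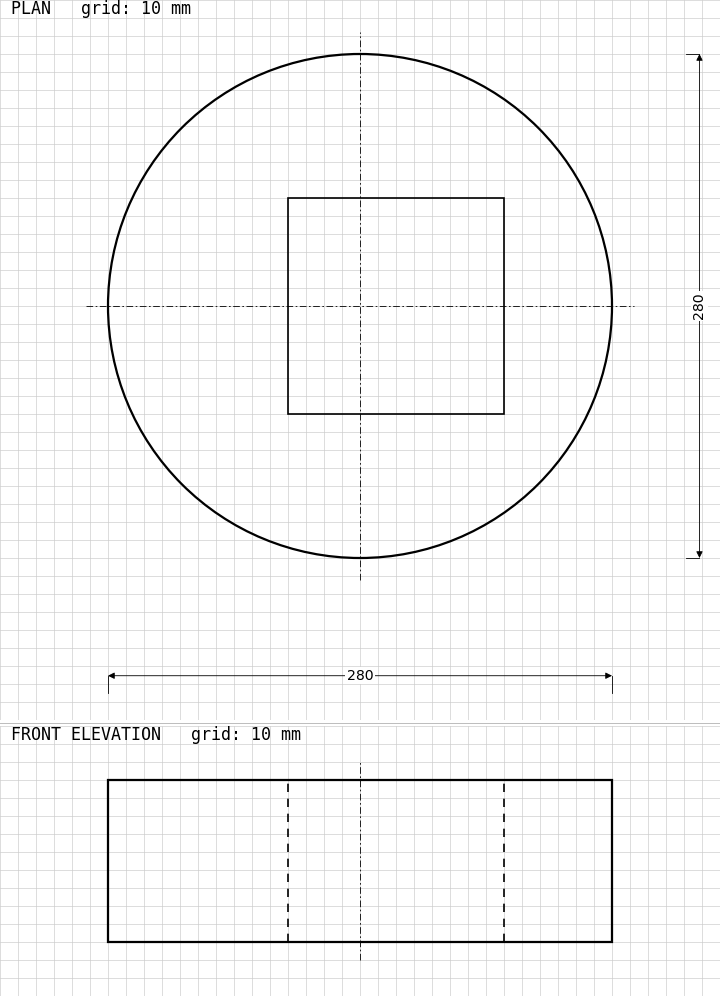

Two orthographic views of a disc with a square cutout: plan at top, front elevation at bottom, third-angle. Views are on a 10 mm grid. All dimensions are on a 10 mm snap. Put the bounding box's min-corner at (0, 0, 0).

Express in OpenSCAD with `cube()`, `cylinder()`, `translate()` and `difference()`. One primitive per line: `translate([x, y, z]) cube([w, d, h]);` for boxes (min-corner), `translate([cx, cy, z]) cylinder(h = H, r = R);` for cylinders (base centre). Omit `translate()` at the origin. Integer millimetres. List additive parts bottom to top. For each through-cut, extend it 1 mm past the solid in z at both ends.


difference() {
  translate([140, 140, 0]) cylinder(h = 90, r = 140);
  translate([100, 80, -1]) cube([120, 120, 92]);
}


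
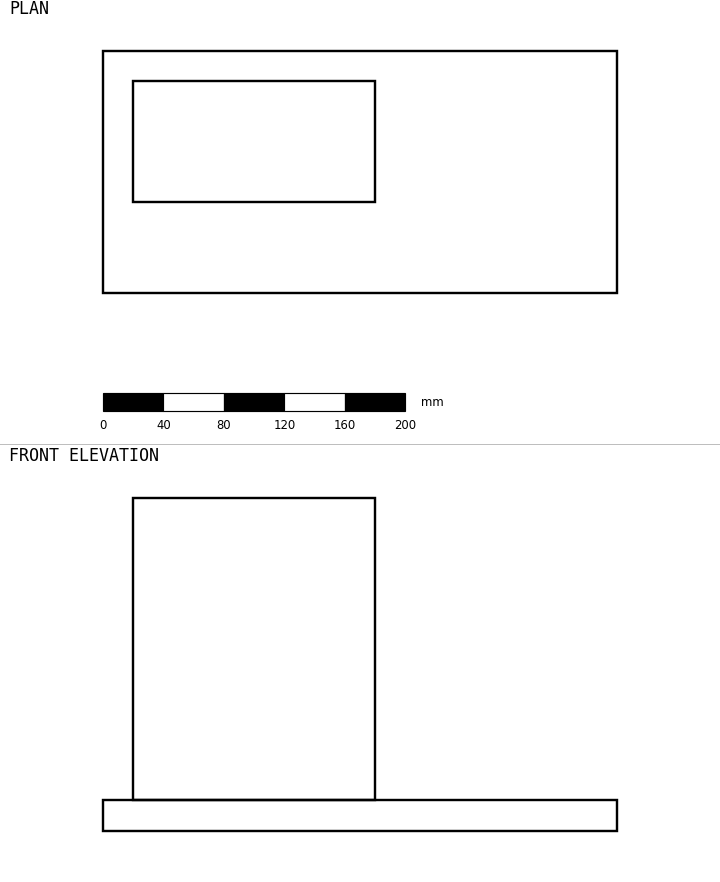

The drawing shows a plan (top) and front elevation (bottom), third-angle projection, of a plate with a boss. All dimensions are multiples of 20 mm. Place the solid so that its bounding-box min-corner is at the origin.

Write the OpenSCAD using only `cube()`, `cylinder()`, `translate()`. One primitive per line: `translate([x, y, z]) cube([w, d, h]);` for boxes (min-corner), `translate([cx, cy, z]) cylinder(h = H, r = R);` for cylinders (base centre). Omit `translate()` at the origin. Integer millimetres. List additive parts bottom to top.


cube([340, 160, 20]);
translate([20, 60, 20]) cube([160, 80, 200]);


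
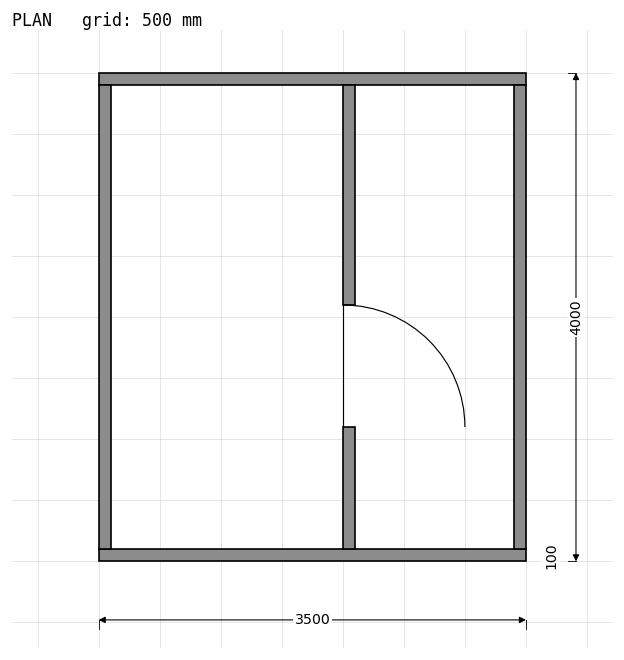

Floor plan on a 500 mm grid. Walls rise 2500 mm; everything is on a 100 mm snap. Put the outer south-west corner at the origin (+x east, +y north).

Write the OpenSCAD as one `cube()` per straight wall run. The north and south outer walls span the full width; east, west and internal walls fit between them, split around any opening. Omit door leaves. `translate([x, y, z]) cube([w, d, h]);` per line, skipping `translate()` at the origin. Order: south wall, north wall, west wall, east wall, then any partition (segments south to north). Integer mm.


cube([3500, 100, 2500]);
translate([0, 3900, 0]) cube([3500, 100, 2500]);
translate([0, 100, 0]) cube([100, 3800, 2500]);
translate([3400, 100, 0]) cube([100, 3800, 2500]);
translate([2000, 100, 0]) cube([100, 1000, 2500]);
translate([2000, 2100, 0]) cube([100, 1800, 2500]);


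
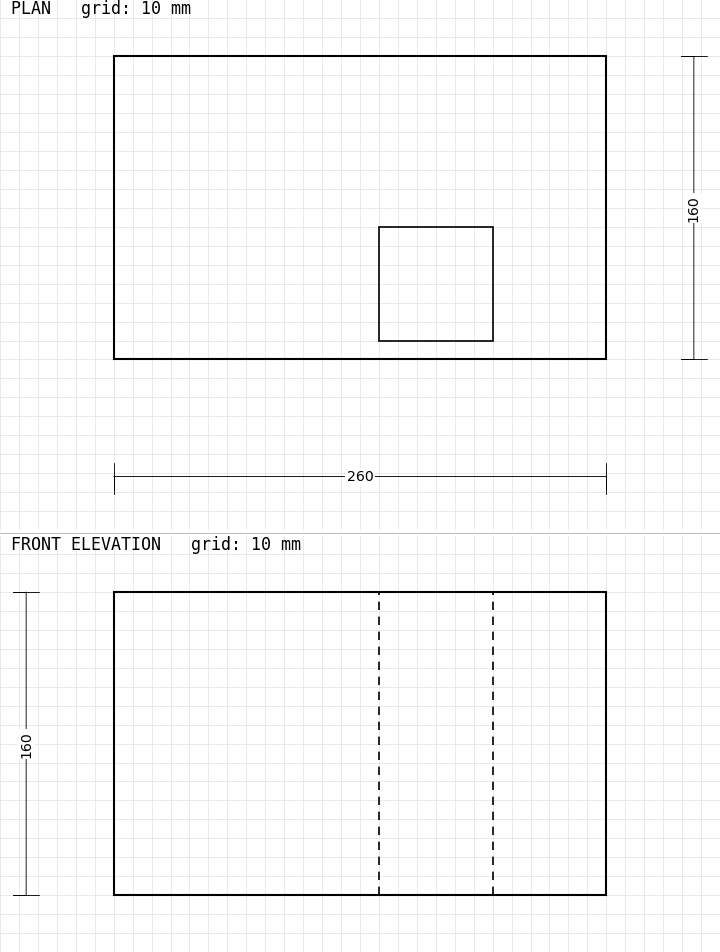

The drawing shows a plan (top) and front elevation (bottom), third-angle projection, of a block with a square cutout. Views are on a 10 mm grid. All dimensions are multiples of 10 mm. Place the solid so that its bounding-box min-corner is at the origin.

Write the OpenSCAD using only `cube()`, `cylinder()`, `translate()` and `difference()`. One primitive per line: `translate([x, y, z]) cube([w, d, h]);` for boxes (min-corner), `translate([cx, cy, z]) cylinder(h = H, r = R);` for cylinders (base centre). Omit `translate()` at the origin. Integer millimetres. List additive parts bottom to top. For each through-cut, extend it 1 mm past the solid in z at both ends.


difference() {
  cube([260, 160, 160]);
  translate([140, 10, -1]) cube([60, 60, 162]);
}
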